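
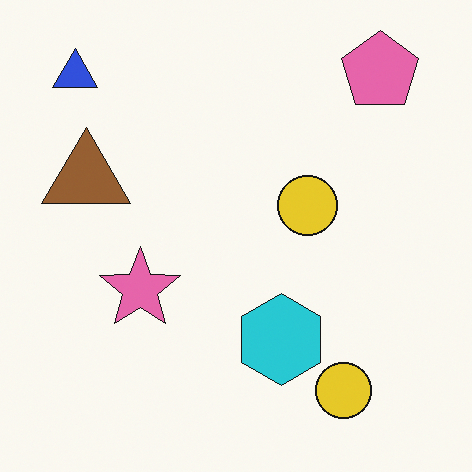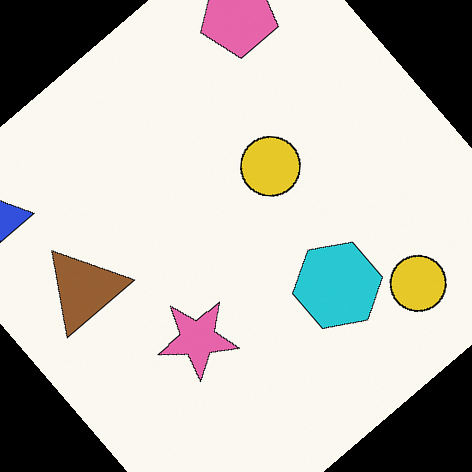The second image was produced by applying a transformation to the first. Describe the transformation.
It was rotated counter-clockwise by a large amount — several tens of degrees.

Every shape is tilted by the same angle and the image corners show triangular fill wedges — a whole-image rotation by a non-right angle.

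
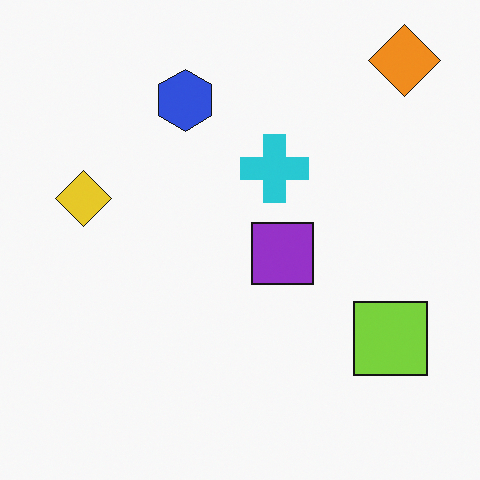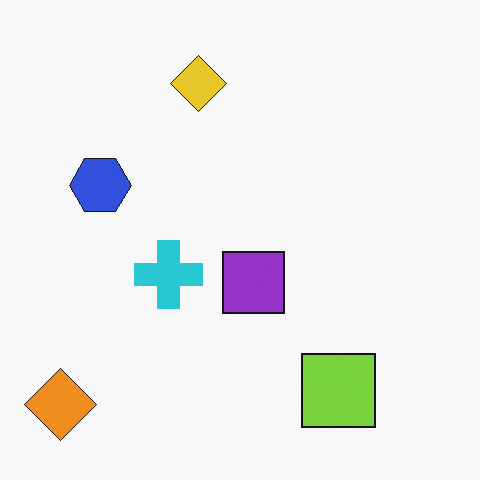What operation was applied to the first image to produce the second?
The transformation is: transposed (reflected across the top-left ↔ bottom-right diagonal).

Shapes have swapped their row and column positions — what was in the top-right is now in the bottom-left — a diagonal reflection.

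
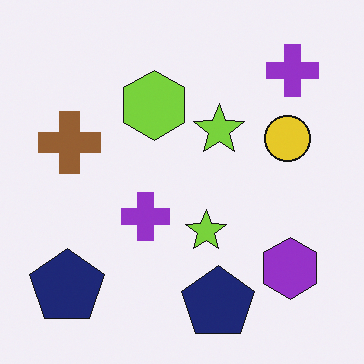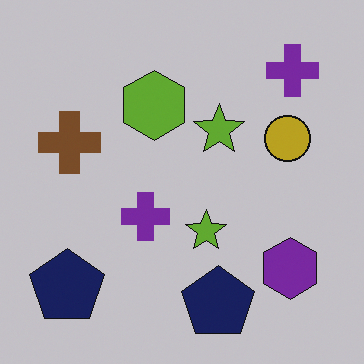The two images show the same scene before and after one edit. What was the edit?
Slightly darkened.

Every pixel — background and shapes alike — is uniformly darkened.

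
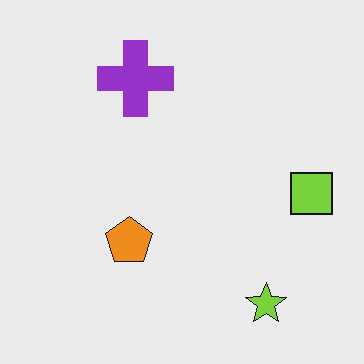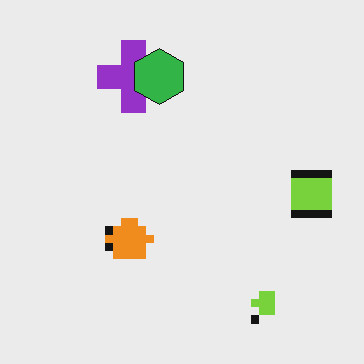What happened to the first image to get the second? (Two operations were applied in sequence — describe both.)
Moderately pixelated, then overlaid with an additional green hexagon.

Shapes are reduced to large square blocks; fine edges and outlines are lost — a downscale-then-upscale (mosaic) effect. A green hexagon appears in the second image that is absent from the first.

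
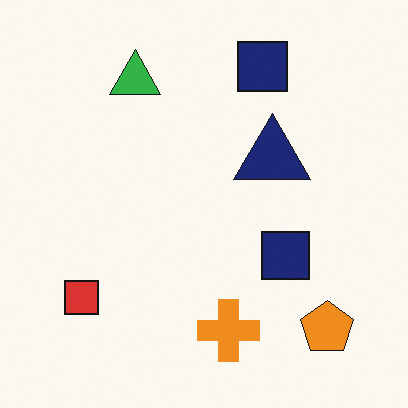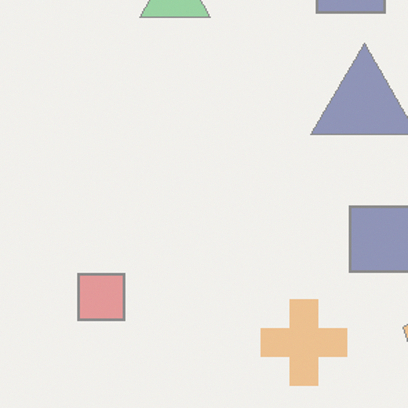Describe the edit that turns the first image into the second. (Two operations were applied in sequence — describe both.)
It was washed out (contrast reduced), then cropped to a modestly smaller region and rescaled.

Tones are pushed toward mid-grey across the whole image — a global contrast change. The visible shapes are larger and the field of view is narrower; shapes near the original edges may be partly or wholly outside the frame — a crop-and-rescale.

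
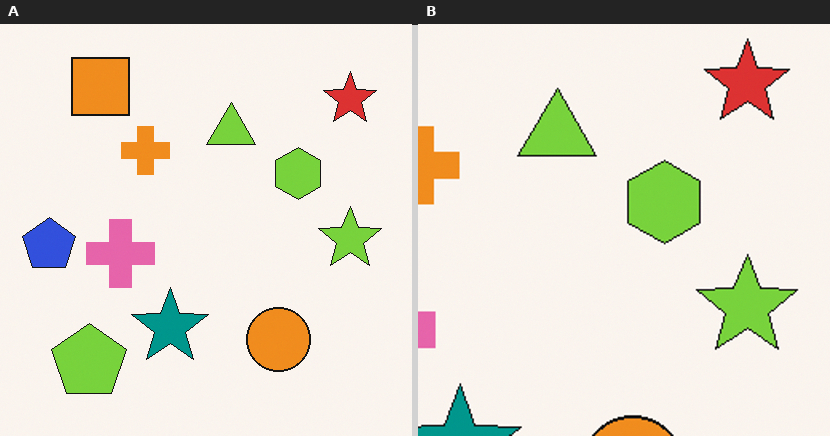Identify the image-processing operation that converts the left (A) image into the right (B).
It was cropped slightly and scaled back up.

The visible shapes are larger and the field of view is narrower; shapes near the original edges may be partly or wholly outside the frame — a crop-and-rescale.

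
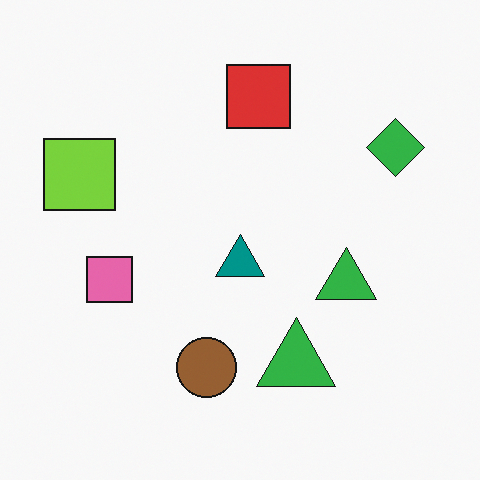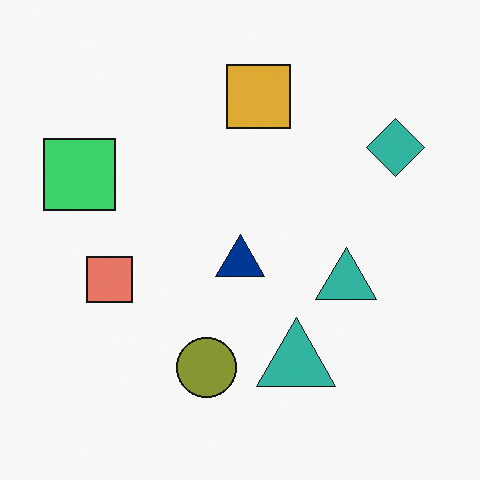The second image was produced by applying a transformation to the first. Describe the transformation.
The second image is the first hue-shifted by a small amount.

Every shape's color has rotated by the same amount around the hue wheel — a uniform hue shift.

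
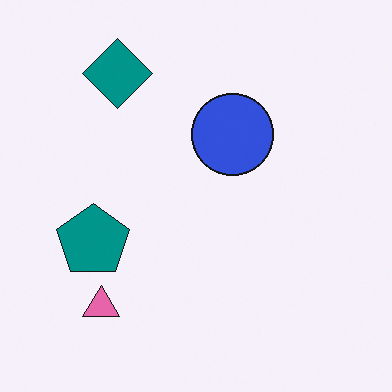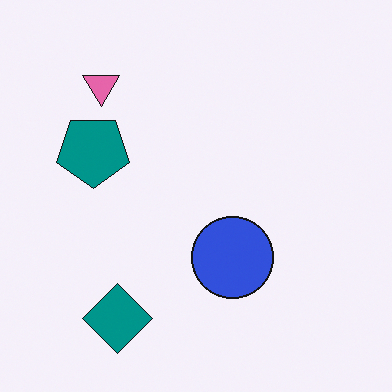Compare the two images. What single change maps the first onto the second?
It was flipped vertically (top ↔ bottom).

The teal diamond is in the top-left of the first image and the bottom-left of the second — shapes on opposite sides of the horizontal midline have swapped in a mirror flip.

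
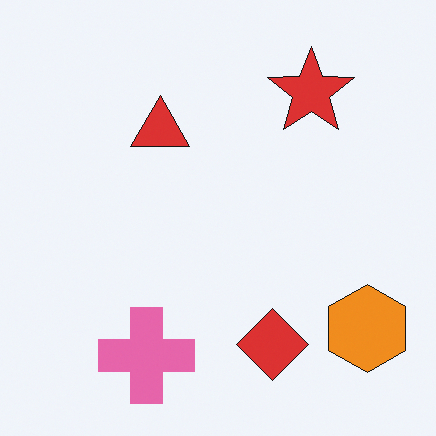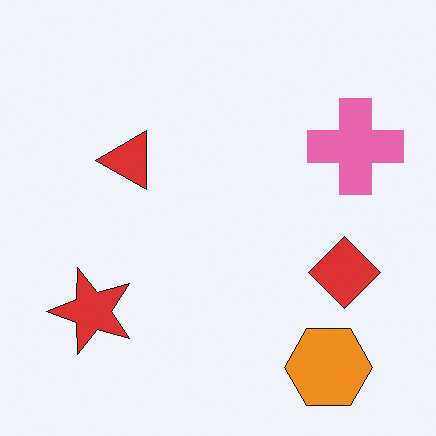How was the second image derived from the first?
This is the original image transposed (reflected across the top-left ↔ bottom-right diagonal).

Shapes have swapped their row and column positions — what was in the top-right is now in the bottom-left — a diagonal reflection.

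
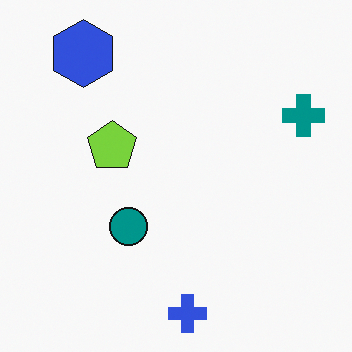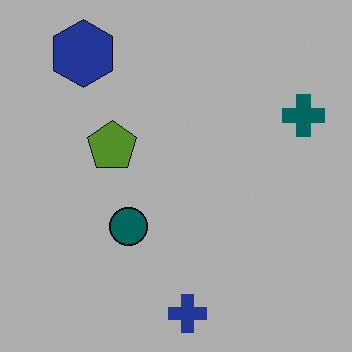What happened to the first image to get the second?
It was substantially darkened.

Every pixel — background and shapes alike — is uniformly darkened.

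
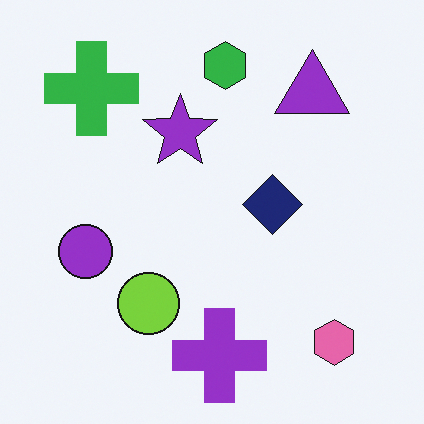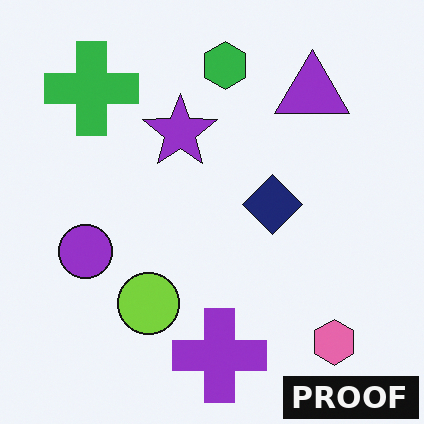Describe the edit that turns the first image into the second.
The second image is the first watermarked with the text "PROOF" in the lower-right corner.

A dark label reading "PROOF" appears in the lower-right corner.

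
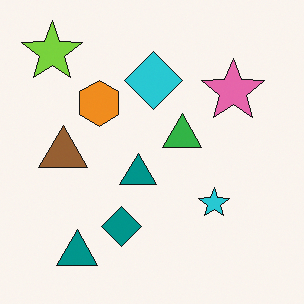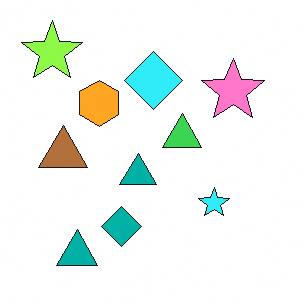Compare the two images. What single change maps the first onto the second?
The image was slightly brightened.

Every pixel — background and shapes alike — is uniformly brightened.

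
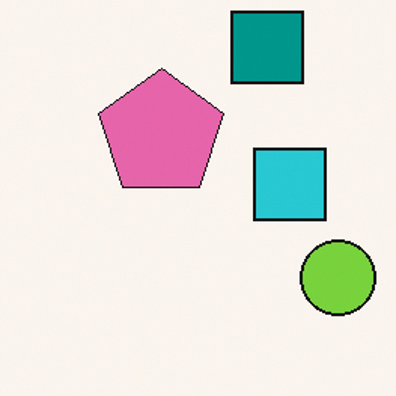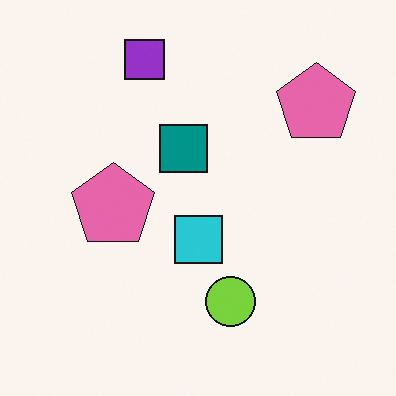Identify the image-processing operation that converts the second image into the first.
The first image is the second cropped slightly and scaled back up.

The visible shapes are larger and the field of view is narrower; shapes near the original edges may be partly or wholly outside the frame — a crop-and-rescale.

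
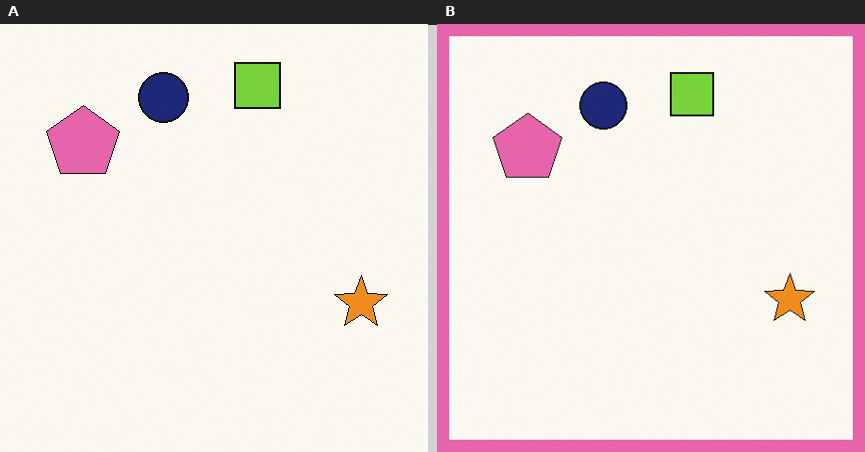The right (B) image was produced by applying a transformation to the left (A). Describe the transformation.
The right (B) image is the left (A) framed with a pink border.

A solid pink frame runs around the edge of the right (B) image, with the content slightly shrunk inside it.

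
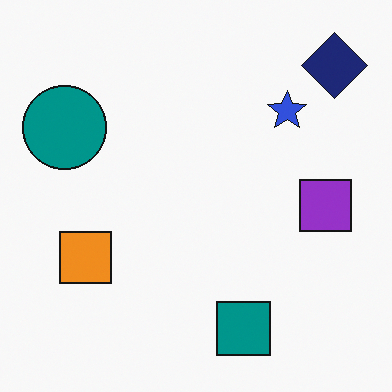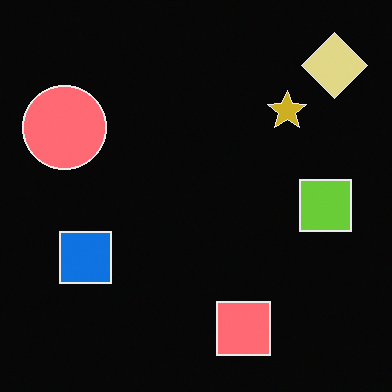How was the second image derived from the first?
The second image is the first color-inverted (negative).

The light background has become dark and every shape's color is its complement — a photographic negative.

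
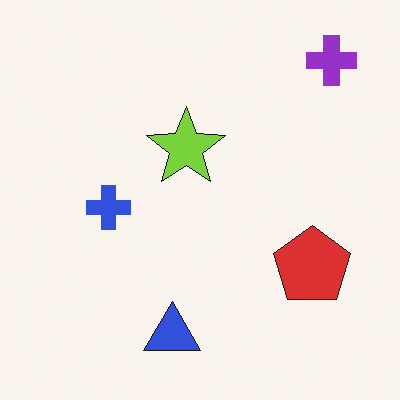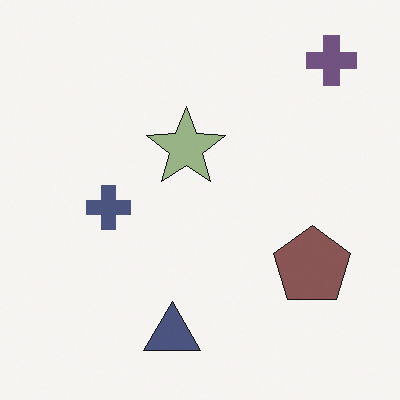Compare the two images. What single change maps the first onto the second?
The transformation is: made much more muted (saturation change).

All colors are more muted and greyish — a global saturation change.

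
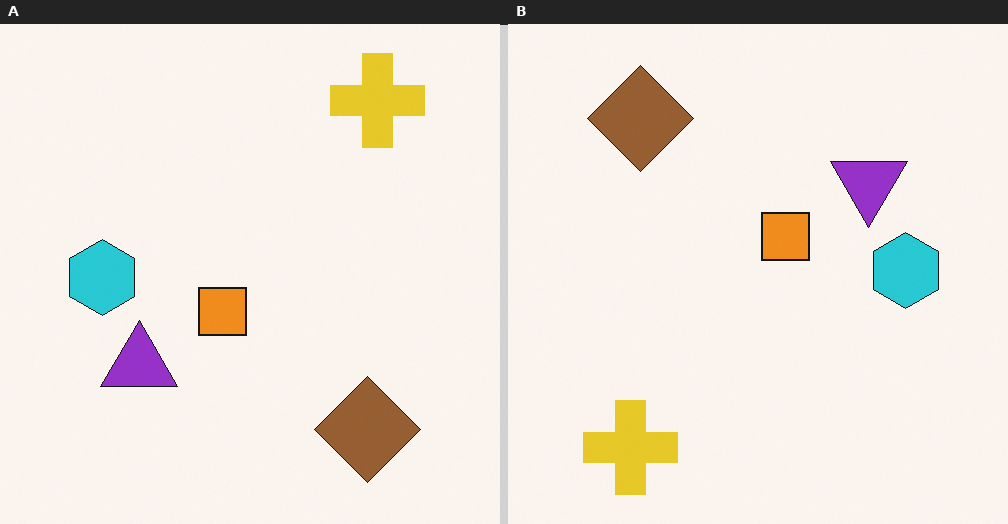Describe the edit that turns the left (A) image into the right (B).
The image was rotated 180°.

The yellow cross sits in the top-right of the left (A) image and the bottom-left of the right (B) — consistent with a whole-image 180° rotation.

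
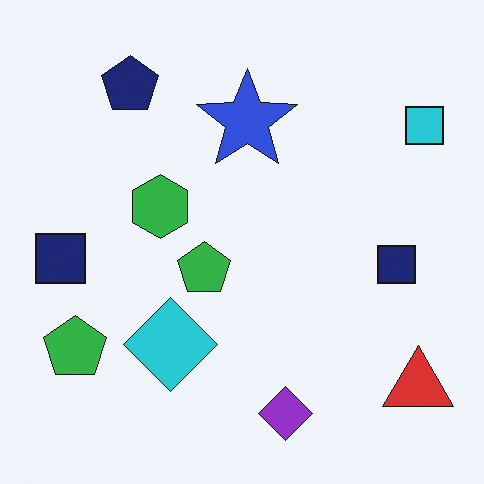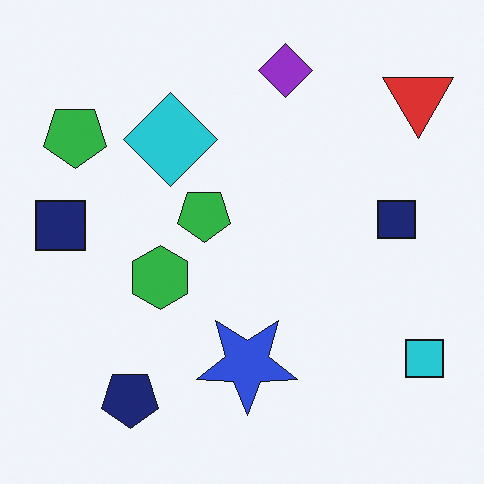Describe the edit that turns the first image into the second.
This is the original image flipped vertically (top ↔ bottom).

The purple diamond is in the bottom of the first image and the top of the second — shapes on opposite sides of the horizontal midline have swapped in a mirror flip.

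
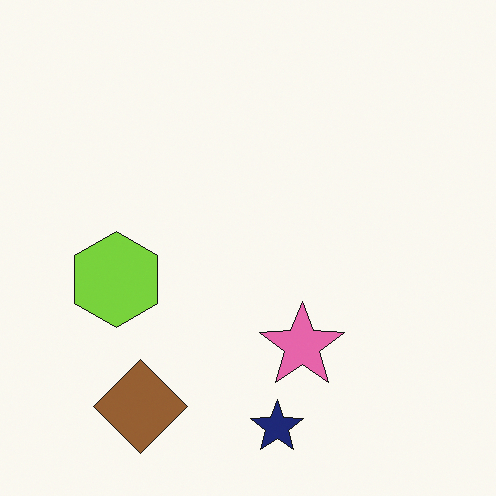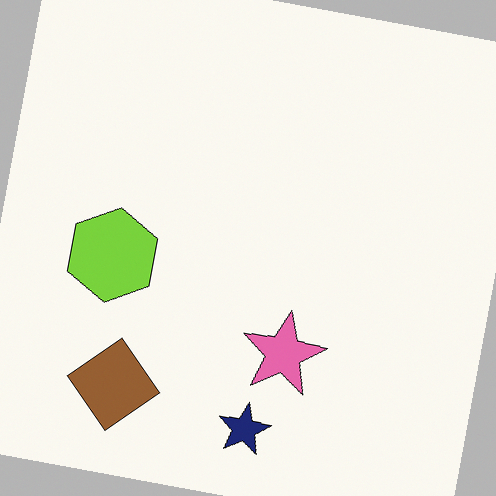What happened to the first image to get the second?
It was rotated clockwise by a few degrees.

Every shape is tilted by the same angle and the image corners show triangular fill wedges — a whole-image rotation by a non-right angle.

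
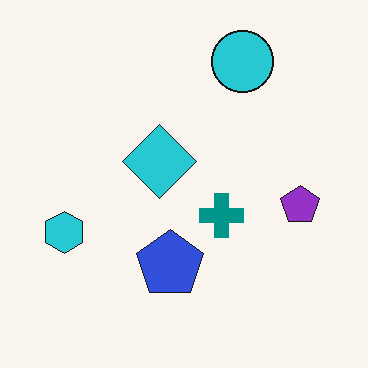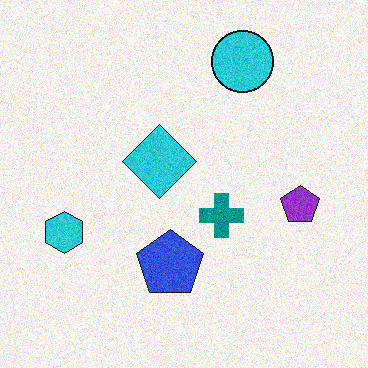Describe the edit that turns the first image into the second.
This is the original image degraded with visible gaussian noise.

Random speckle covers the whole image, including the flat background.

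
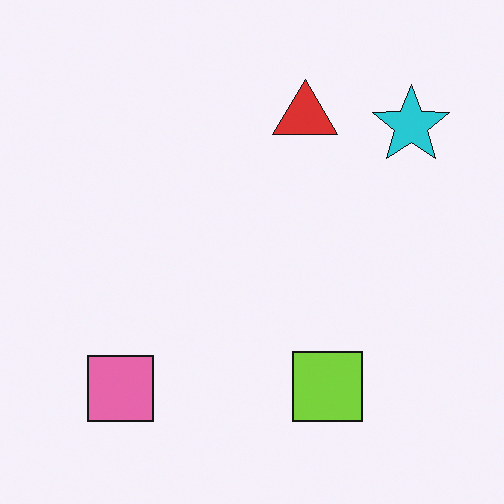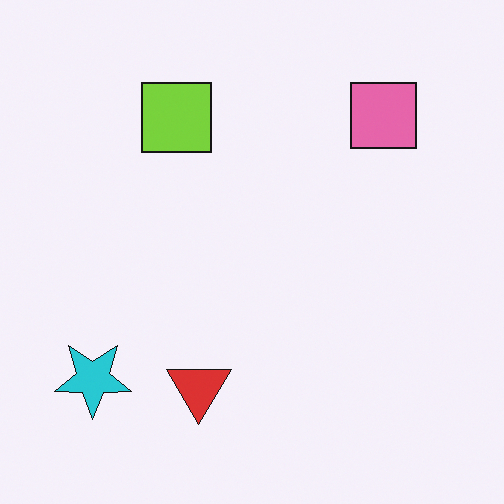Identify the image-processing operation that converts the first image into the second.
The image was rotated 180°.

The cyan star sits in the top-right of the first image and the bottom-left of the second — consistent with a whole-image 180° rotation.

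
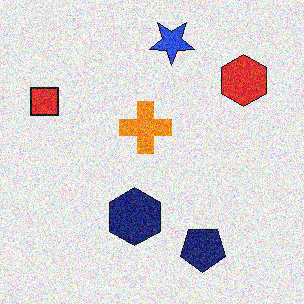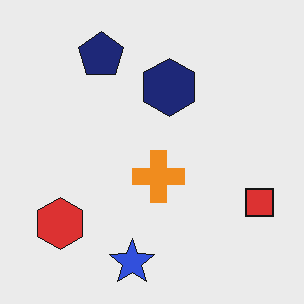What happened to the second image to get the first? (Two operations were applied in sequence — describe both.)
It was rotated 180°, then degraded with strong gaussian noise.

The red square sits in the right of the second image and the top-left of the first — consistent with a whole-image 180° rotation. Random speckle covers the whole image, including the flat background.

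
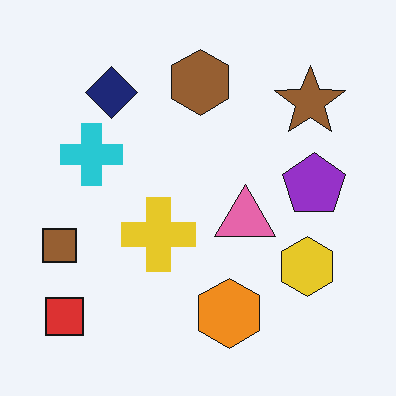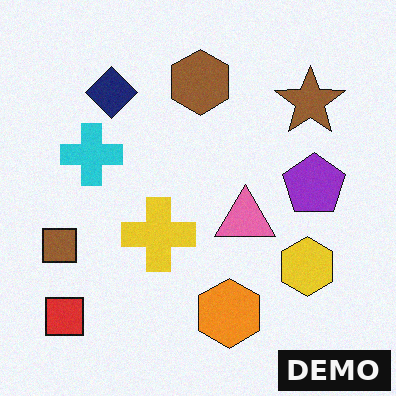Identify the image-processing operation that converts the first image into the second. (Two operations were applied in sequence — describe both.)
The transformation is: degraded with a light layer of grain, then watermarked with the text "DEMO" in the lower-right corner.

Random speckle covers the whole image, including the flat background. A dark label reading "DEMO" appears in the lower-right corner.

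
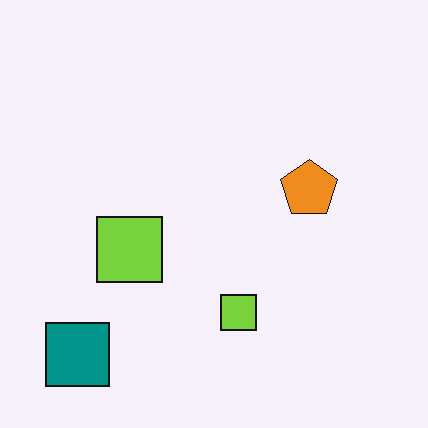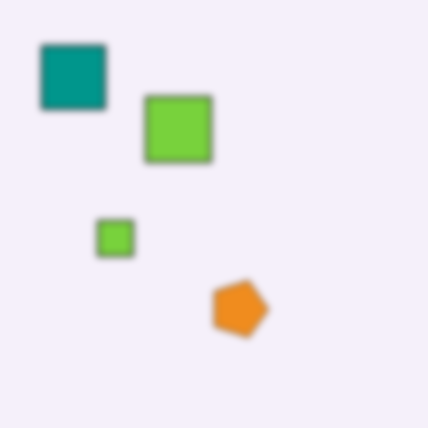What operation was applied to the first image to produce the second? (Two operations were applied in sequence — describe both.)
The image was rotated 90° clockwise, then moderately blurred.

The teal square sits in the bottom-left of the first image and the top-left of the second — consistent with a whole-image 90° clockwise rotation. Shape edges and outlines are uniformly softened across the whole image.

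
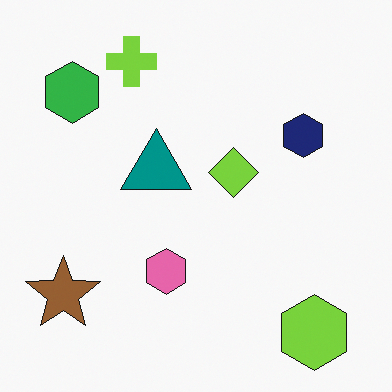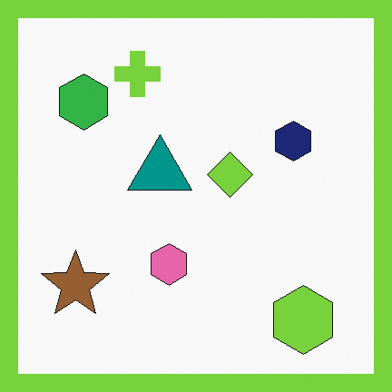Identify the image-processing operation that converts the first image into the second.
The image was framed with a lime border.

A solid lime frame runs around the edge of the second image, with the content slightly shrunk inside it.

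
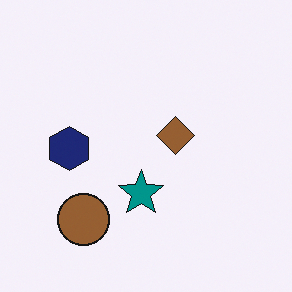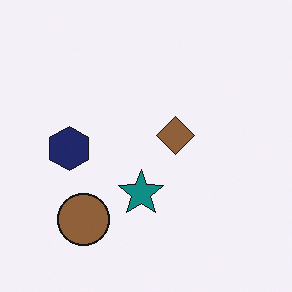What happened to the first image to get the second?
It was slightly desaturated.

All colors are more muted and greyish — a global saturation change.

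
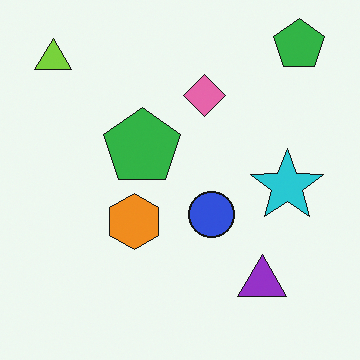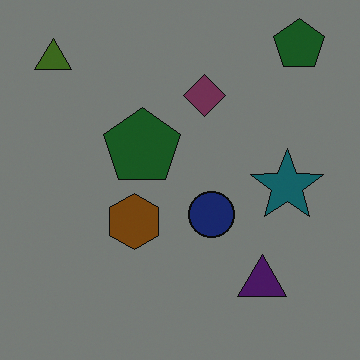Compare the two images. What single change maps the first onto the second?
This is the original image darkened a lot.

Every pixel — background and shapes alike — is uniformly darkened.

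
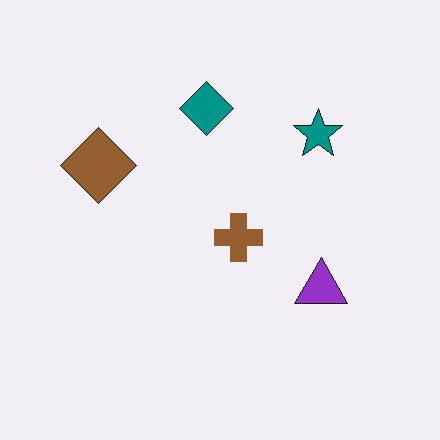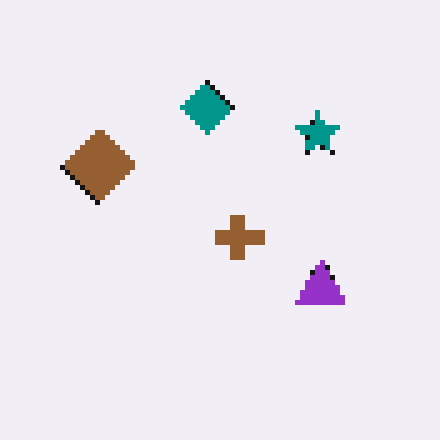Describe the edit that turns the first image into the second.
Lightly pixelated (a mild mosaic effect).

Shapes are reduced to large square blocks; fine edges and outlines are lost — a downscale-then-upscale (mosaic) effect.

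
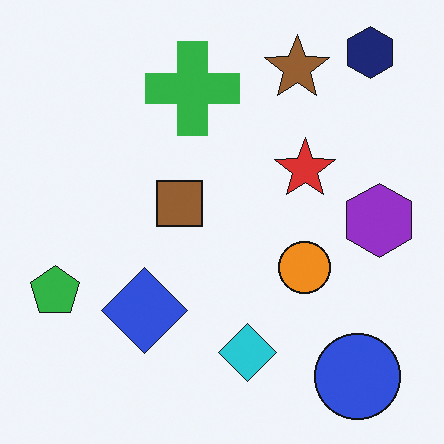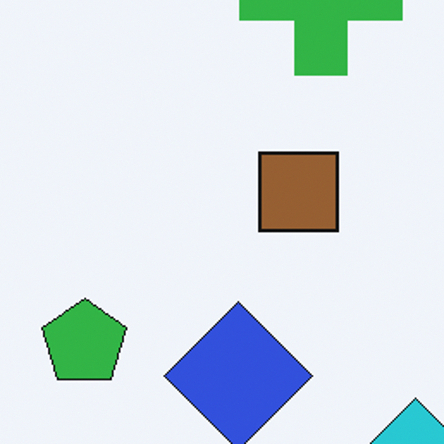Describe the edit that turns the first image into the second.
This is the original image cropped tightly and scaled back up.

The visible shapes are larger and the field of view is narrower; shapes near the original edges may be partly or wholly outside the frame — a crop-and-rescale.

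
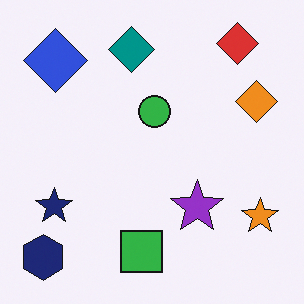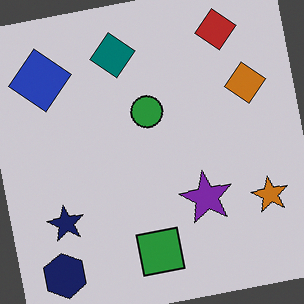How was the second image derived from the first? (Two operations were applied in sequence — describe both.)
The second image is the first slightly darkened, then rotated counter-clockwise by a small amount.

Every pixel — background and shapes alike — is uniformly darkened. Every shape is tilted by the same angle and the image corners show triangular fill wedges — a whole-image rotation by a non-right angle.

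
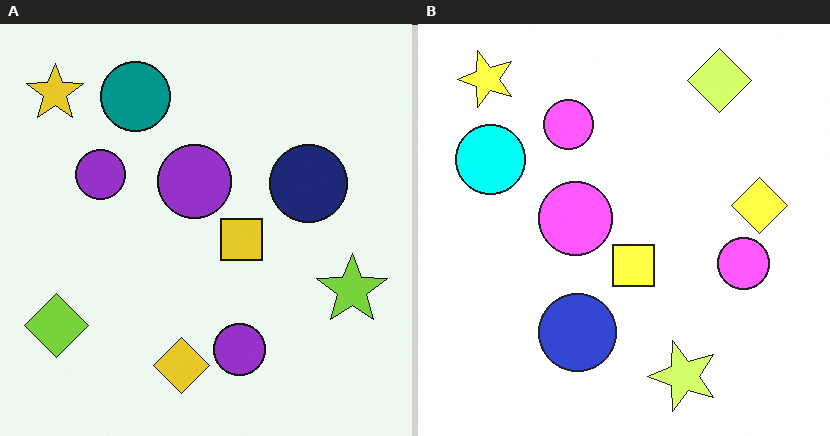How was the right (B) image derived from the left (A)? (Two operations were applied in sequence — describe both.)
This is the original image brightened a lot, then transposed (reflected across the top-left ↔ bottom-right diagonal).

Every pixel — background and shapes alike — is uniformly brightened. Shapes have swapped their row and column positions — what was in the top-right is now in the bottom-left — a diagonal reflection.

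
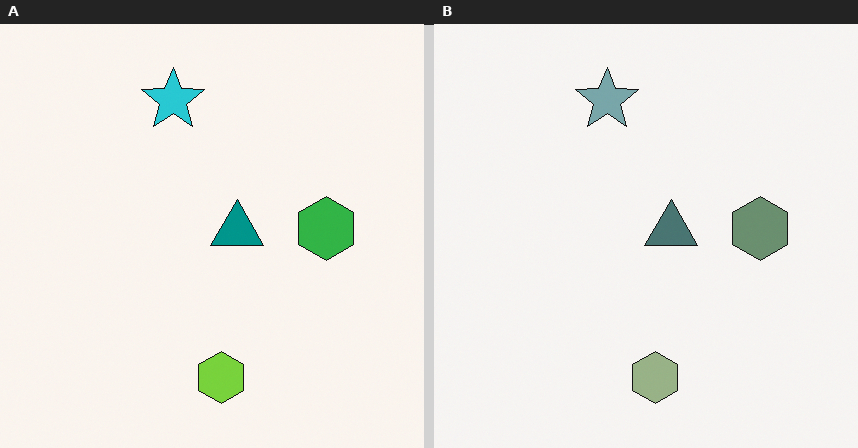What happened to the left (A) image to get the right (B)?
This is the original image made much more muted (saturation change).

All colors are more muted and greyish — a global saturation change.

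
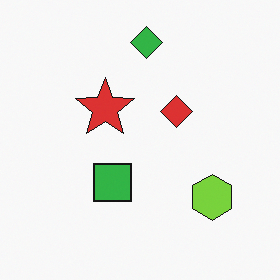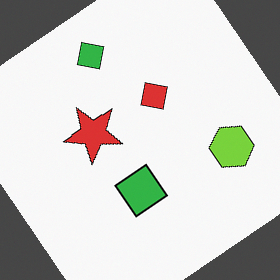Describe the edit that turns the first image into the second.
The second image is the first rotated counter-clockwise by a large amount — several tens of degrees.

Every shape is tilted by the same angle and the image corners show triangular fill wedges — a whole-image rotation by a non-right angle.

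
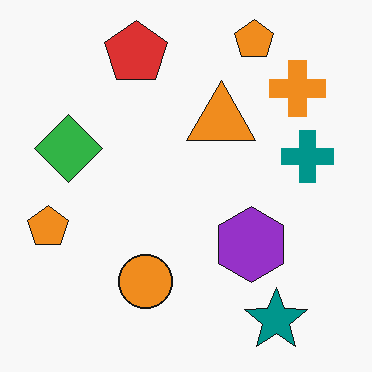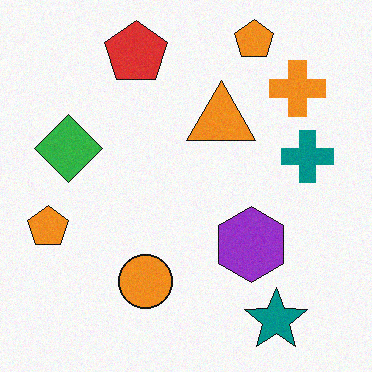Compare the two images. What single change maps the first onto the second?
The image was degraded with subtle gaussian noise.

Random speckle covers the whole image, including the flat background.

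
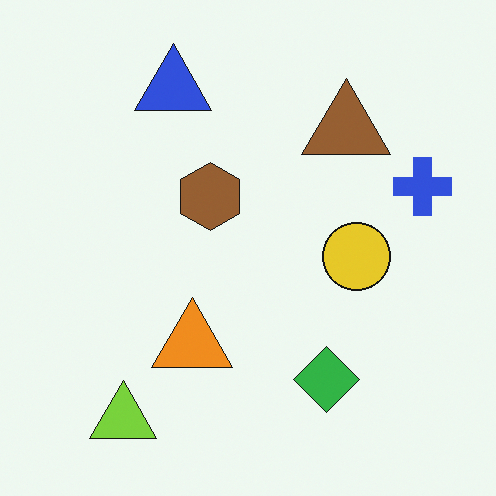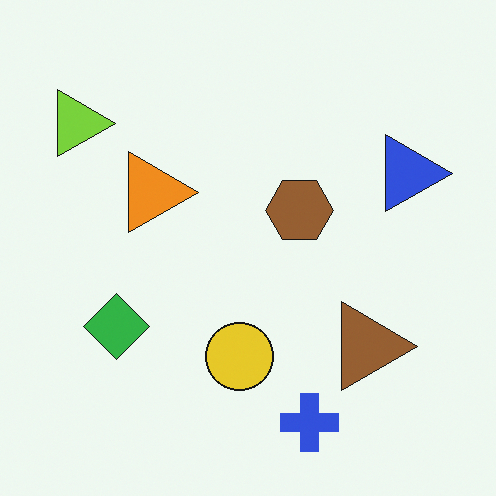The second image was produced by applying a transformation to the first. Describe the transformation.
The second image is the first rotated 90° clockwise.

The lime triangle sits in the bottom-left of the first image and the top-left of the second — consistent with a whole-image 90° clockwise rotation.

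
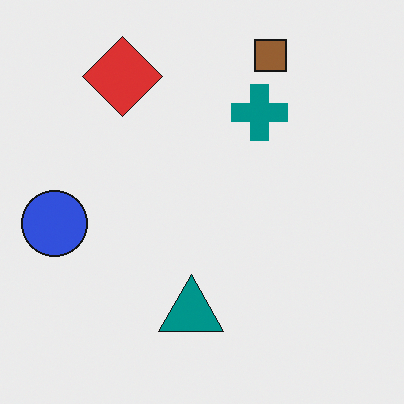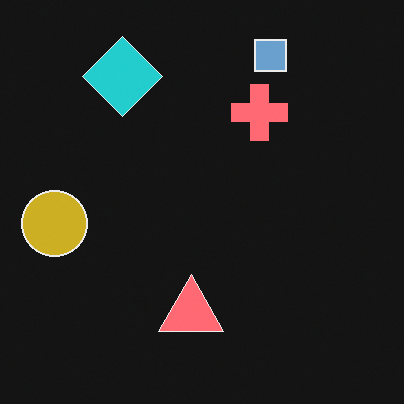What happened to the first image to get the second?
This is the original image color-inverted (negative).

The light background has become dark and every shape's color is its complement — a photographic negative.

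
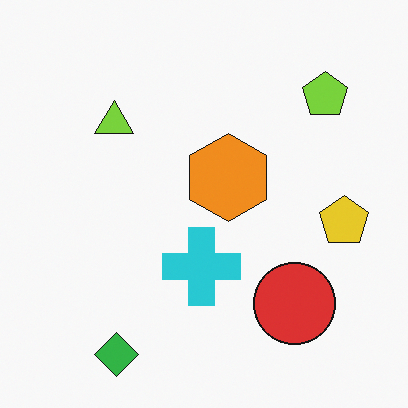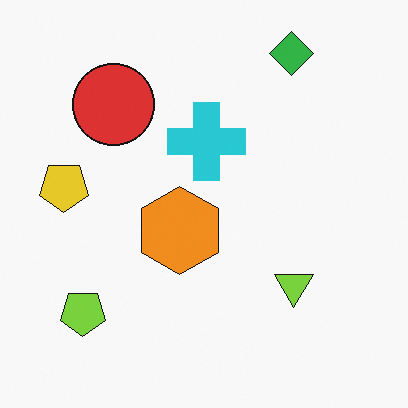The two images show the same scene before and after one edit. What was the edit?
The image was rotated 180°.

The green diamond sits in the bottom-left of the first image and the top-right of the second — consistent with a whole-image 180° rotation.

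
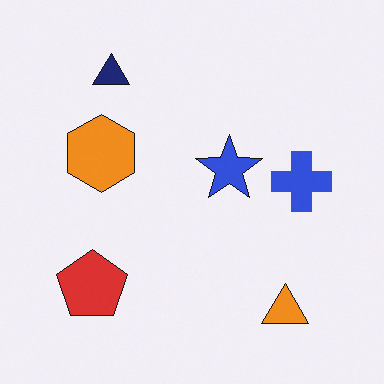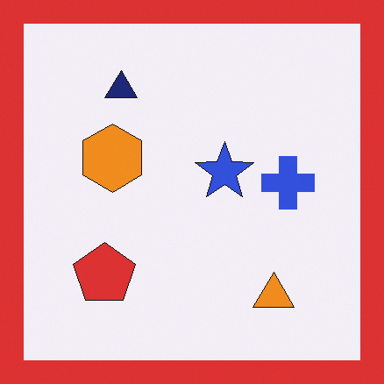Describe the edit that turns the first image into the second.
Framed with a red border.

A solid red frame runs around the edge of the second image, with the content slightly shrunk inside it.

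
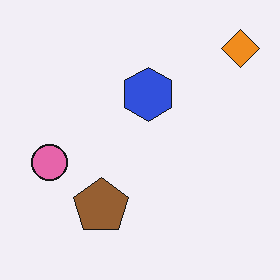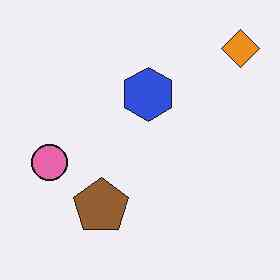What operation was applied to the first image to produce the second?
The second image is the first given moderate JPEG compression.

Blocky 8×8 compression artifacts appear around shape edges and the flat background shows ringing — characteristic JPEG degradation.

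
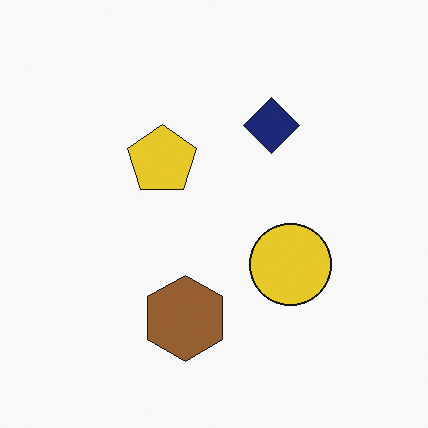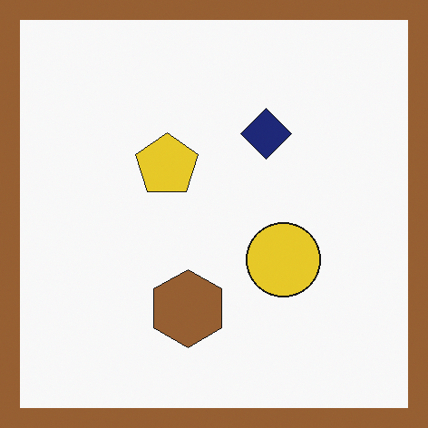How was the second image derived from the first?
Framed with a brown border.

A solid brown frame runs around the edge of the second image, with the content slightly shrunk inside it.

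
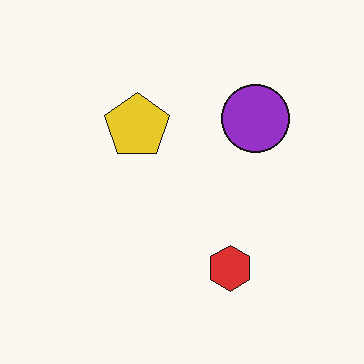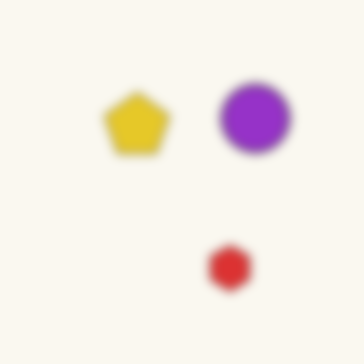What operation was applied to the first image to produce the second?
This is the original image strongly gaussian-blurred.

Shape edges and outlines are uniformly softened across the whole image.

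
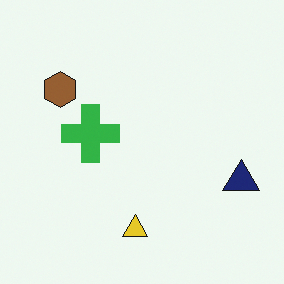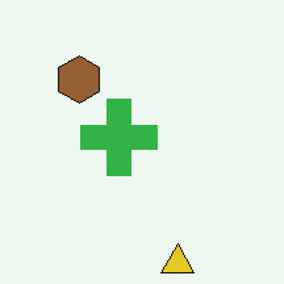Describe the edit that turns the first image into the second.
This is the original image cropped to a modestly smaller region and rescaled.

The visible shapes are larger and the field of view is narrower; shapes near the original edges may be partly or wholly outside the frame — a crop-and-rescale.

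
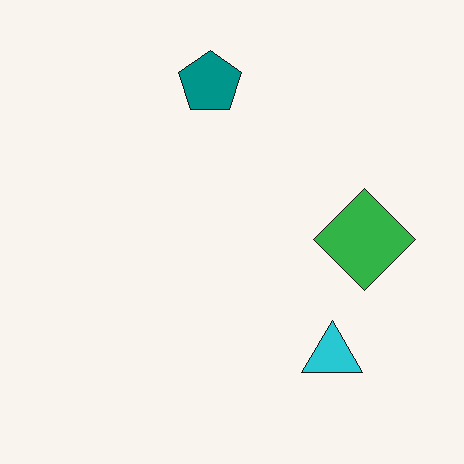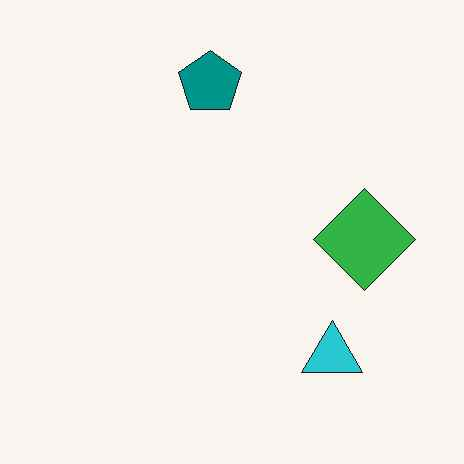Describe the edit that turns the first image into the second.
The image was JPEG-compressed with visible artifacts.

Blocky 8×8 compression artifacts appear around shape edges and the flat background shows ringing — characteristic JPEG degradation.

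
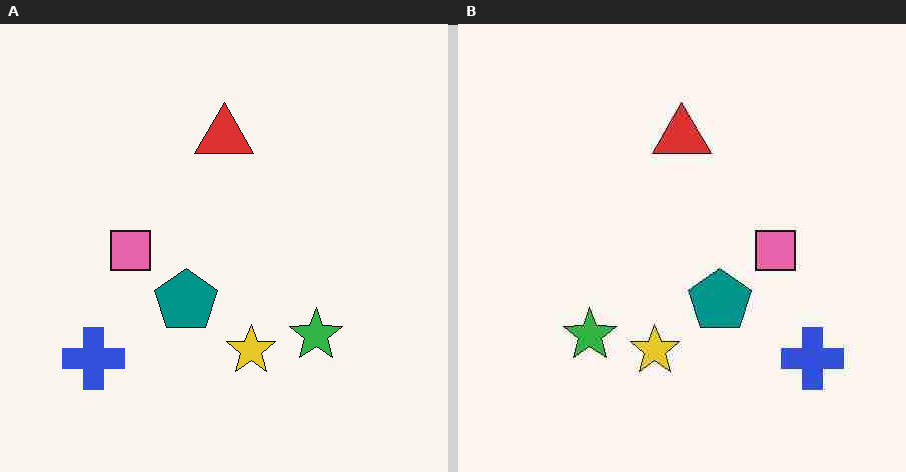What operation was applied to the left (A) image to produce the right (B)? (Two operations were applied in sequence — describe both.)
The right (B) image is the left (A) degraded with heavy JPEG compression, then flipped horizontally (left ↔ right).

Blocky 8×8 compression artifacts appear around shape edges and the flat background shows ringing — characteristic JPEG degradation. The blue cross is in the bottom-left of the left (A) image and the bottom-right of the right (B) — shapes on opposite sides of the vertical midline have swapped in a mirror flip.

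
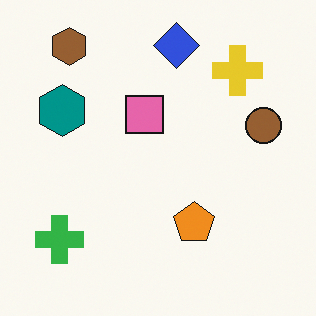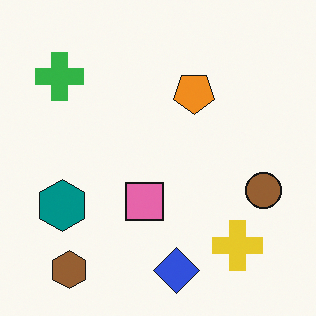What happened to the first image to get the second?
It was flipped vertically (top ↔ bottom).

The blue diamond is in the top of the first image and the bottom of the second — shapes on opposite sides of the horizontal midline have swapped in a mirror flip.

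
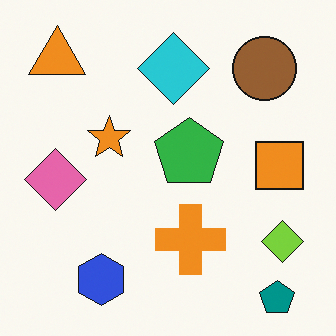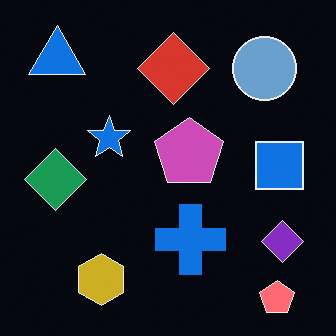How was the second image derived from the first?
The second image is the first color-inverted (negative).

The light background has become dark and every shape's color is its complement — a photographic negative.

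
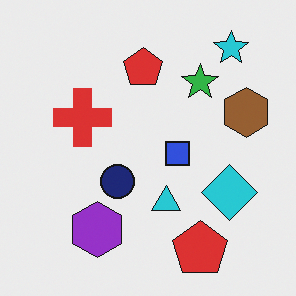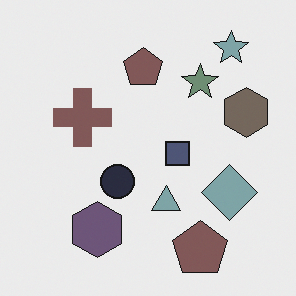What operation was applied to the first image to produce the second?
The transformation is: made much more muted (saturation change).

All colors are more muted and greyish — a global saturation change.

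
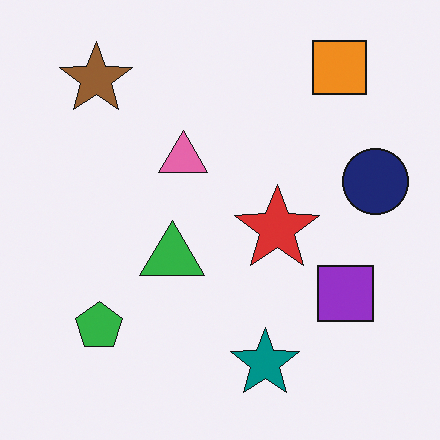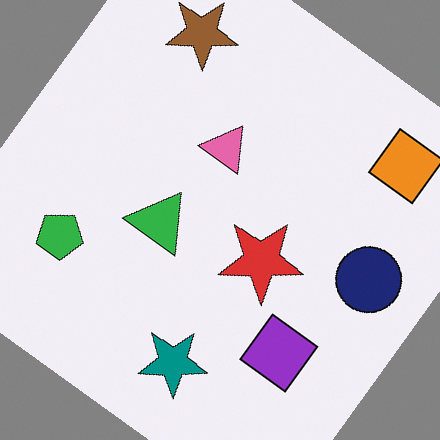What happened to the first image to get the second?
This is the original image rotated clockwise by a large amount — several tens of degrees.

Every shape is tilted by the same angle and the image corners show triangular fill wedges — a whole-image rotation by a non-right angle.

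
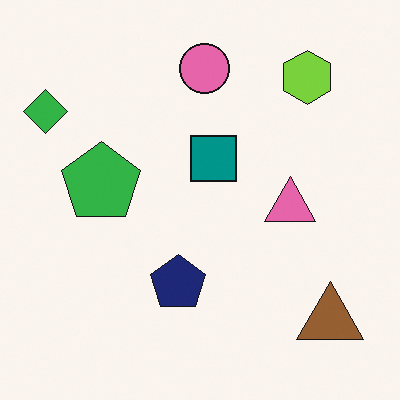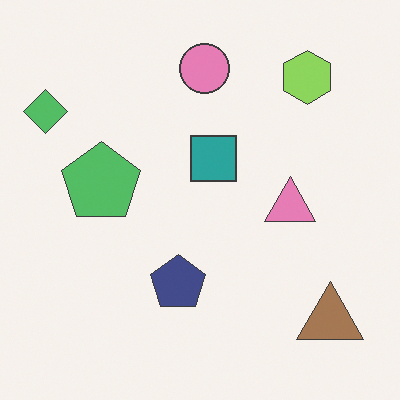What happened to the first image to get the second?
The transformation is: given slightly reduced contrast.

Tones are pushed toward mid-grey across the whole image — a global contrast change.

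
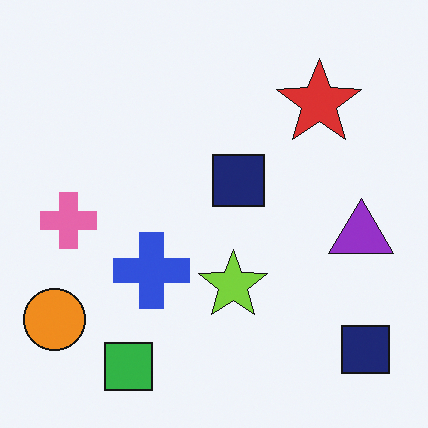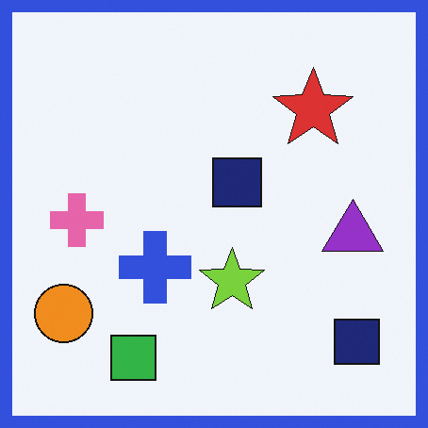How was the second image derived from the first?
Framed with a blue border.

A solid blue frame runs around the edge of the second image, with the content slightly shrunk inside it.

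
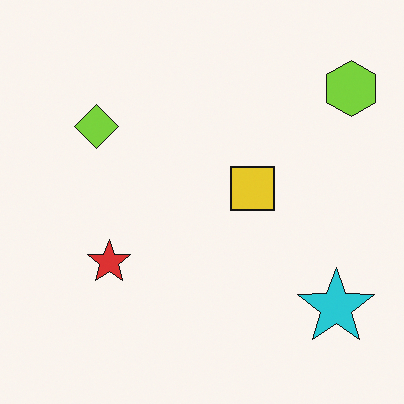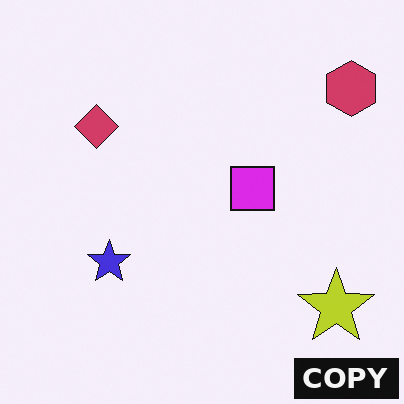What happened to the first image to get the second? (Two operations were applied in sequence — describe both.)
Hue-shifted through roughly half the color wheel, then watermarked with the text "COPY" in the lower-right corner.

Every shape's color has rotated by the same amount around the hue wheel — a uniform hue shift. A dark label reading "COPY" appears in the lower-right corner.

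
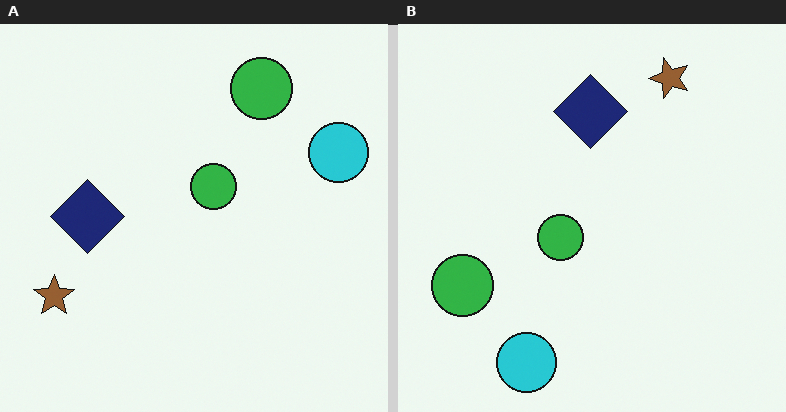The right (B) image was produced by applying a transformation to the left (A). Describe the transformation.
Transposed (reflected across the top-left ↔ bottom-right diagonal).

Shapes have swapped their row and column positions — what was in the top-right is now in the bottom-left — a diagonal reflection.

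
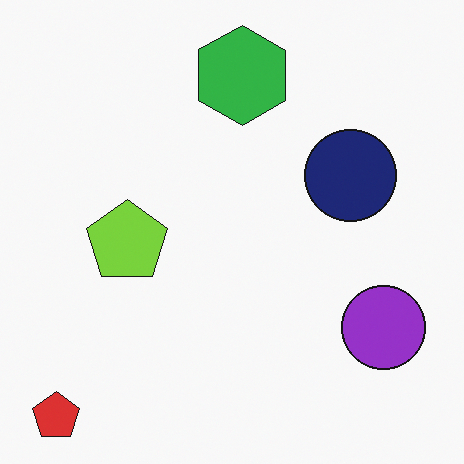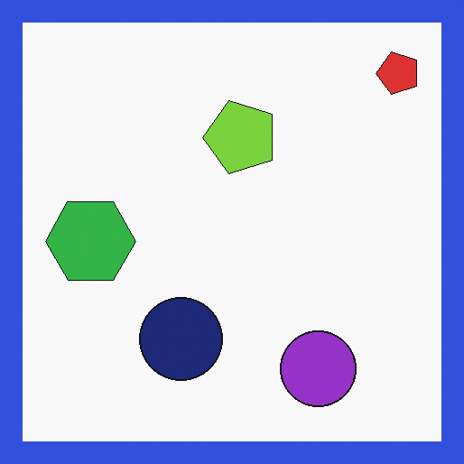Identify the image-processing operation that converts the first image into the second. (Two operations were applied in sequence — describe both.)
Transposed (reflected across the top-left ↔ bottom-right diagonal), then framed with a blue border.

Shapes have swapped their row and column positions — what was in the top-right is now in the bottom-left — a diagonal reflection. A solid blue frame runs around the edge of the second image, with the content slightly shrunk inside it.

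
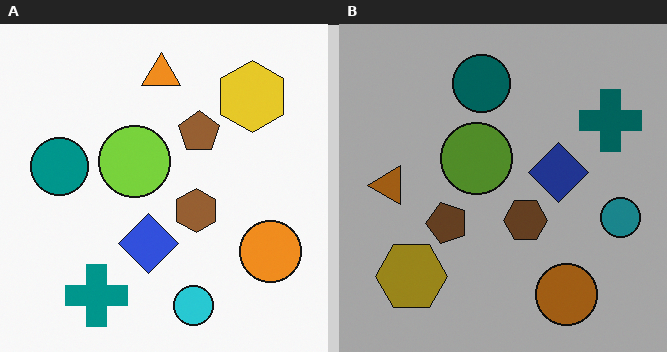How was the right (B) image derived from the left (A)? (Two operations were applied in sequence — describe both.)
It was noticeably darkened, then transposed (reflected across the top-left ↔ bottom-right diagonal).

Every pixel — background and shapes alike — is uniformly darkened. Shapes have swapped their row and column positions — what was in the top-right is now in the bottom-left — a diagonal reflection.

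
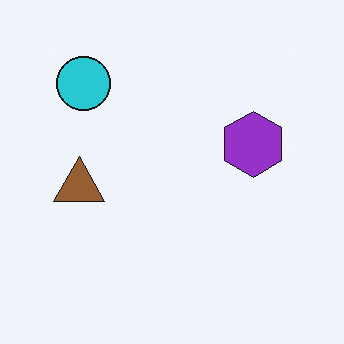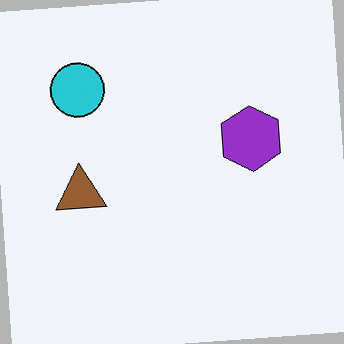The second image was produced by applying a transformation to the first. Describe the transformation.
The transformation is: rotated counter-clockwise by a slight angle.

Every shape is tilted by the same angle and the image corners show triangular fill wedges — a whole-image rotation by a non-right angle.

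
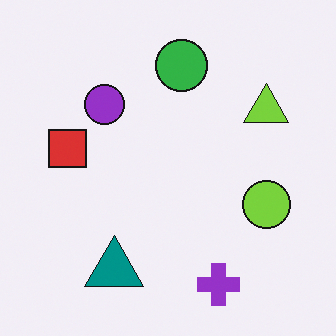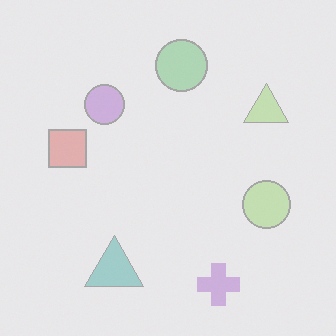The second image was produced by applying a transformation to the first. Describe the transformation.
The second image is the first washed out (contrast reduced).

Tones are pushed toward mid-grey across the whole image — a global contrast change.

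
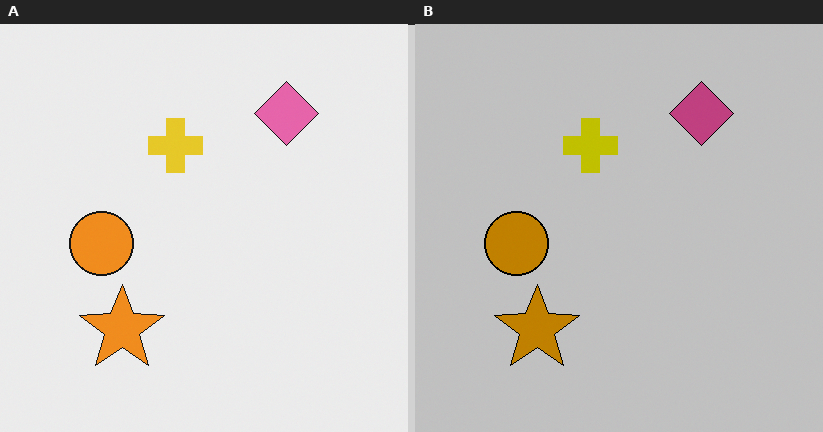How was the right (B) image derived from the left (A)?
Heavily posterized to just a handful of flat colors.

Each flat color has snapped to a coarser quantized level — most visibly, the near-white background has dropped to a flat grey.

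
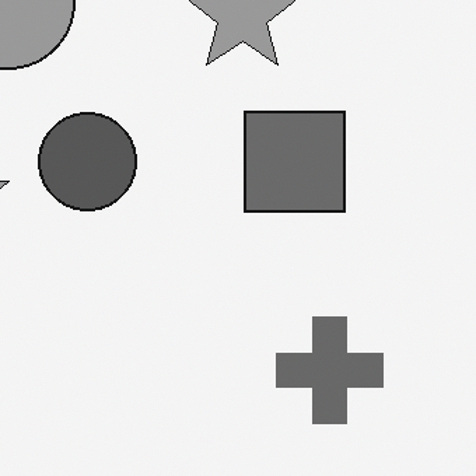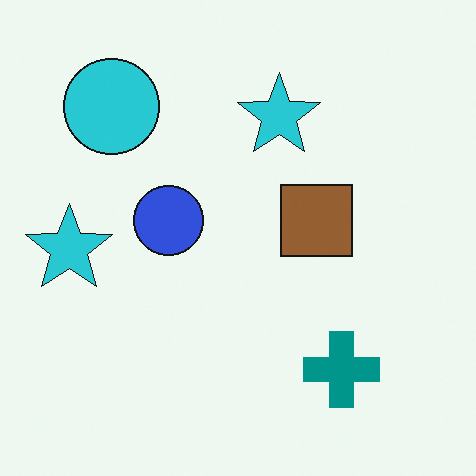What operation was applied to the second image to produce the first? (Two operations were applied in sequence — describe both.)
It was converted to grayscale, then cropped slightly and scaled back up.

All color is removed — every shape is now a shade of grey. The visible shapes are larger and the field of view is narrower; shapes near the original edges may be partly or wholly outside the frame — a crop-and-rescale.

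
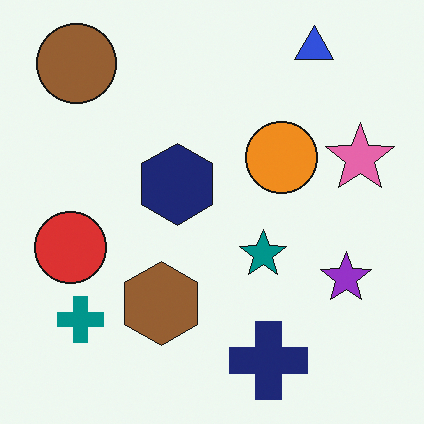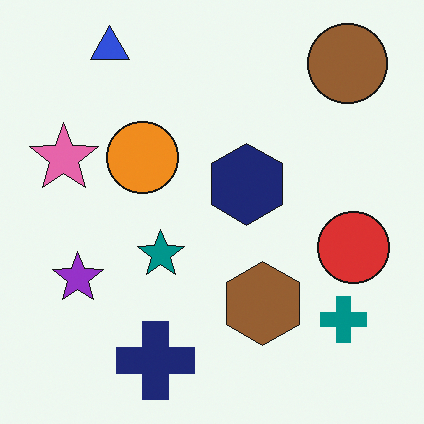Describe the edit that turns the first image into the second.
The transformation is: flipped horizontally (left ↔ right).

The pink star is in the right of the first image and the left of the second — shapes on opposite sides of the vertical midline have swapped in a mirror flip.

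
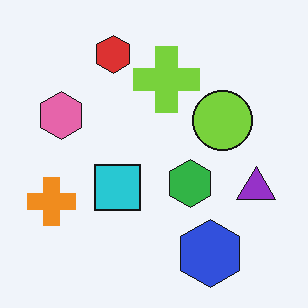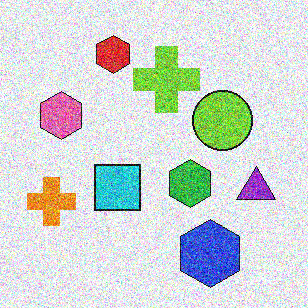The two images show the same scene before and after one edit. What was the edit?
The image was degraded with heavy additive noise.

Random speckle covers the whole image, including the flat background.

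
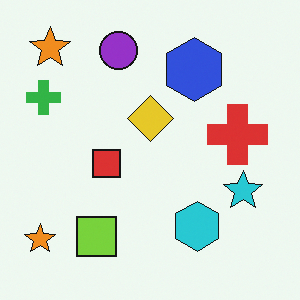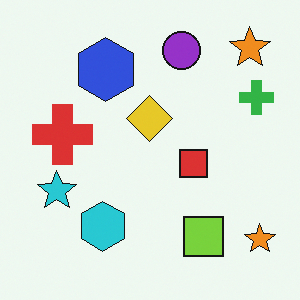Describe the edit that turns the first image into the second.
The image was flipped horizontally (left ↔ right).

The green cross is in the top-left of the first image and the top-right of the second — shapes on opposite sides of the vertical midline have swapped in a mirror flip.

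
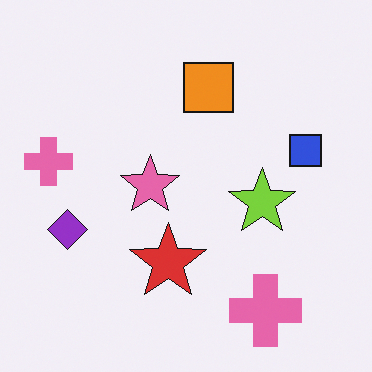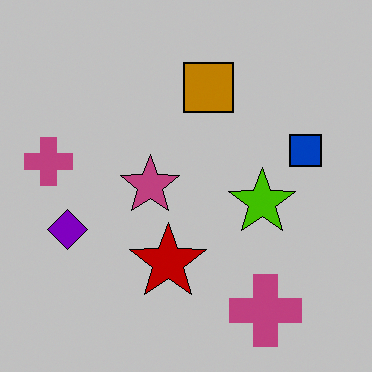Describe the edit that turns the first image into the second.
This is the original image aggressively posterized.

Each flat color has snapped to a coarser quantized level — most visibly, the near-white background has dropped to a flat grey.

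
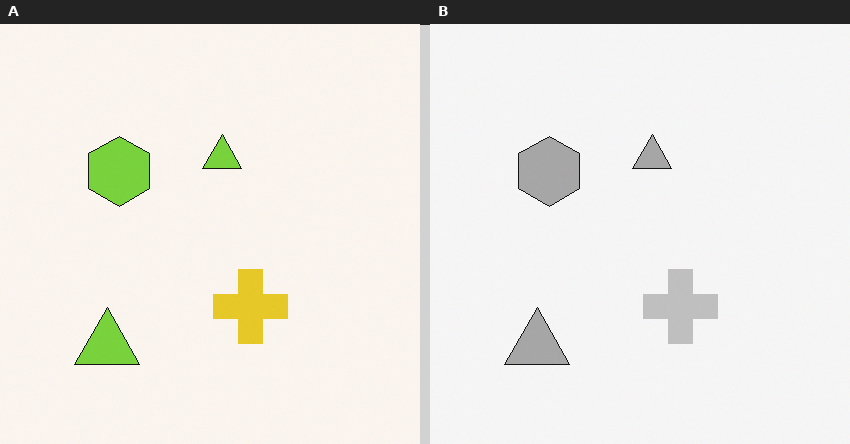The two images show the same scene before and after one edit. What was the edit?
The image was converted to grayscale.

All color is removed — every shape is now a shade of grey.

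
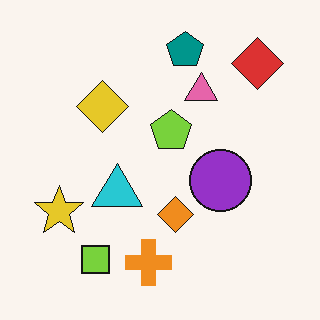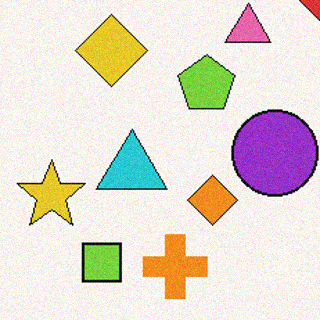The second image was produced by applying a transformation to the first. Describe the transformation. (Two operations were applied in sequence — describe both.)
It was cropped slightly and scaled back up, then degraded with light additive noise.

The visible shapes are larger and the field of view is narrower; shapes near the original edges may be partly or wholly outside the frame — a crop-and-rescale. Random speckle covers the whole image, including the flat background.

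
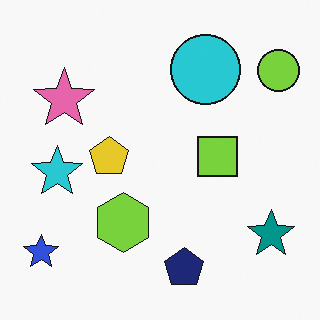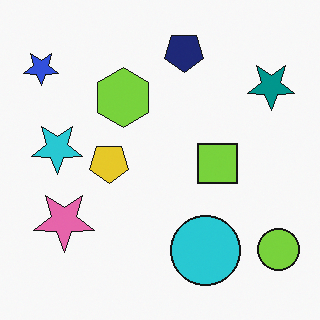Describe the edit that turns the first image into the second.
Flipped vertically (top ↔ bottom).

The navy pentagon is in the bottom of the first image and the top of the second — shapes on opposite sides of the horizontal midline have swapped in a mirror flip.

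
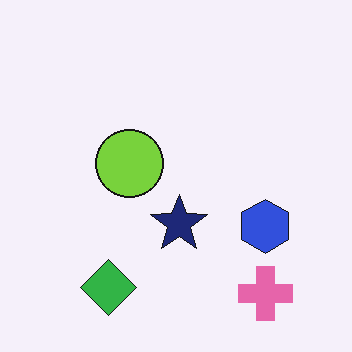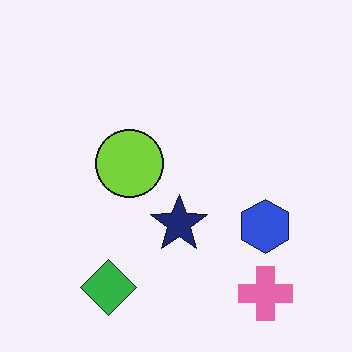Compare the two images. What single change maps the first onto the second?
The second image is the first JPEG-compressed with visible artifacts.

Blocky 8×8 compression artifacts appear around shape edges and the flat background shows ringing — characteristic JPEG degradation.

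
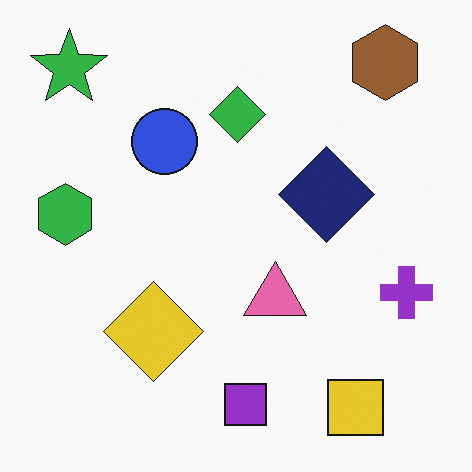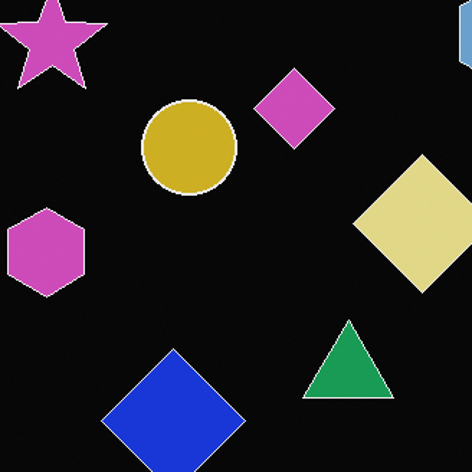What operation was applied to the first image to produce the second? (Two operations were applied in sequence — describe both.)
It was cropped to a modestly smaller region and rescaled, then color-inverted (negative).

The visible shapes are larger and the field of view is narrower; shapes near the original edges may be partly or wholly outside the frame — a crop-and-rescale. The light background has become dark and every shape's color is its complement — a photographic negative.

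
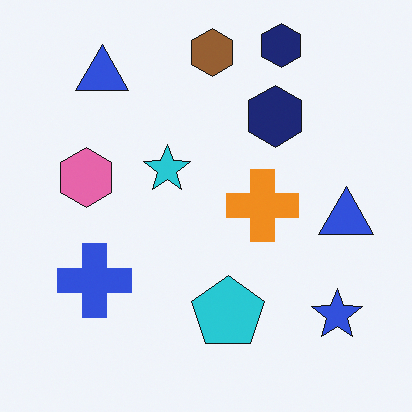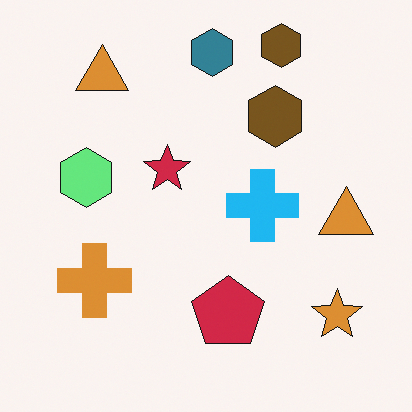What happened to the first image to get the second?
Hue-shifted through roughly half the color wheel.

Every shape's color has rotated by the same amount around the hue wheel — a uniform hue shift.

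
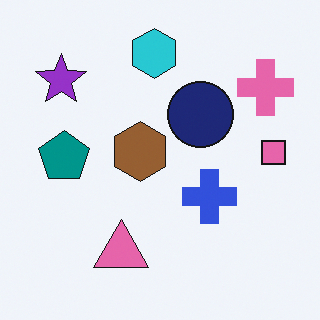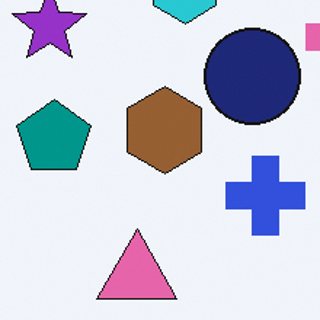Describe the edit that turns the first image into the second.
It was cropped slightly and scaled back up.

The visible shapes are larger and the field of view is narrower; shapes near the original edges may be partly or wholly outside the frame — a crop-and-rescale.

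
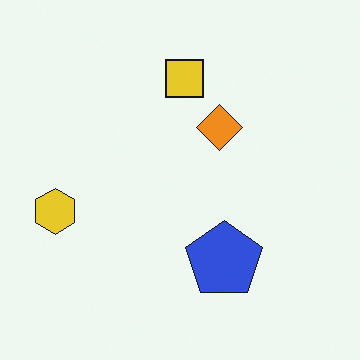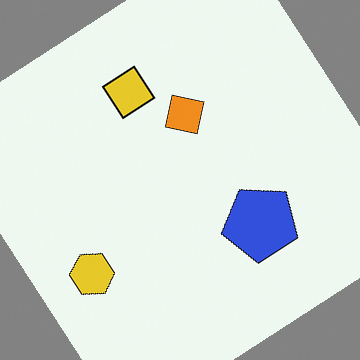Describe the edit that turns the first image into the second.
The second image is the first rotated counter-clockwise by a large amount — several tens of degrees.

Every shape is tilted by the same angle and the image corners show triangular fill wedges — a whole-image rotation by a non-right angle.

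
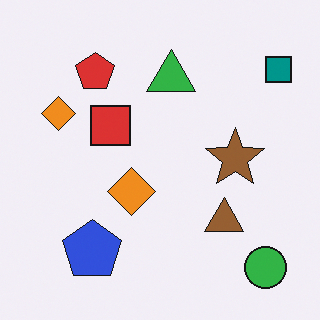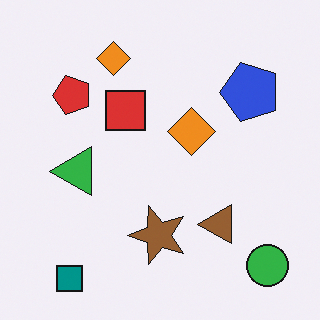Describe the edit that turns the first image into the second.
The second image is the first transposed (reflected across the top-left ↔ bottom-right diagonal).

Shapes have swapped their row and column positions — what was in the top-right is now in the bottom-left — a diagonal reflection.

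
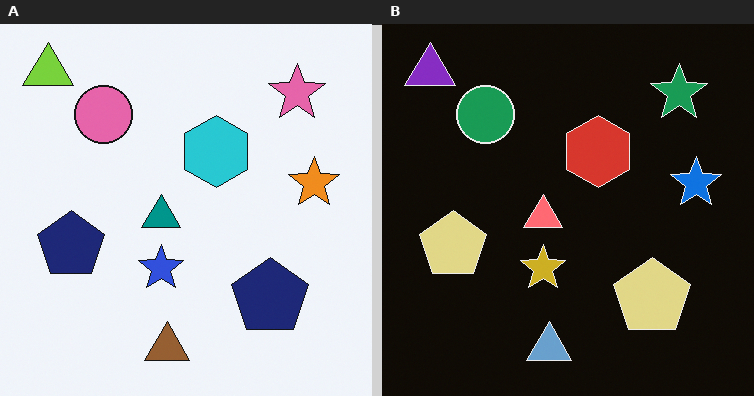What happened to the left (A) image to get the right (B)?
The right (B) image is the left (A) color-inverted (negative).

The light background has become dark and every shape's color is its complement — a photographic negative.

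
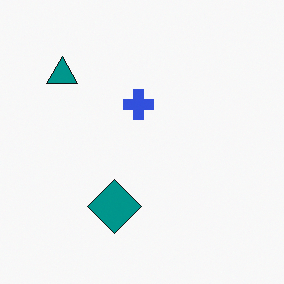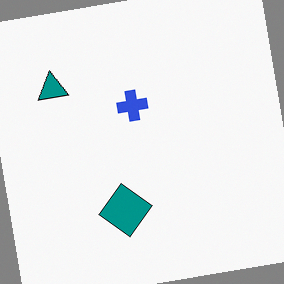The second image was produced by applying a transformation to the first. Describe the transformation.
The transformation is: rotated counter-clockwise by a small amount.

Every shape is tilted by the same angle and the image corners show triangular fill wedges — a whole-image rotation by a non-right angle.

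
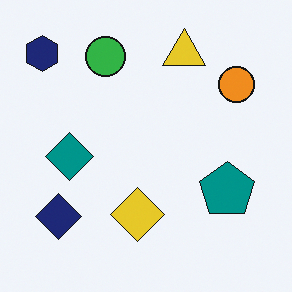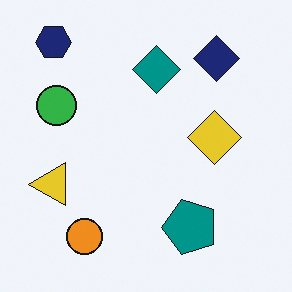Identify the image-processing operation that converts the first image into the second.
The second image is the first transposed (reflected across the top-left ↔ bottom-right diagonal).

Shapes have swapped their row and column positions — what was in the top-right is now in the bottom-left — a diagonal reflection.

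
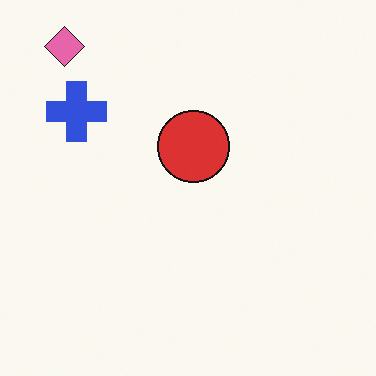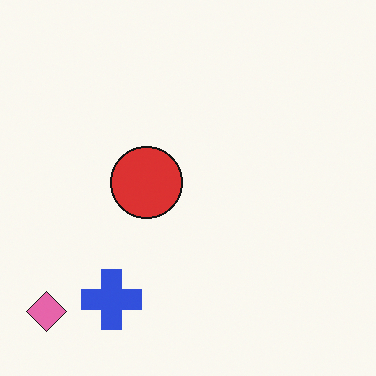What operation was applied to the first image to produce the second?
Rotated 90° counter-clockwise.

The pink diamond sits in the top-left of the first image and the bottom-left of the second — consistent with a whole-image 90° counter-clockwise rotation.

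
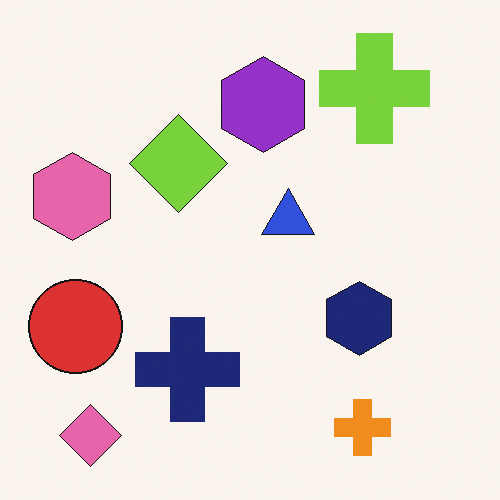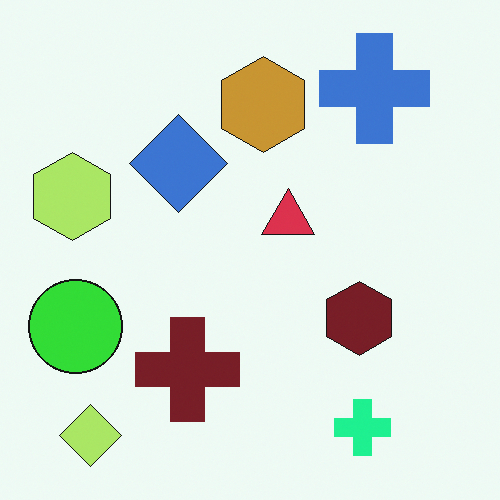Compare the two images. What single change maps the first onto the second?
The second image is the first hue-shifted noticeably.

Every shape's color has rotated by the same amount around the hue wheel — a uniform hue shift.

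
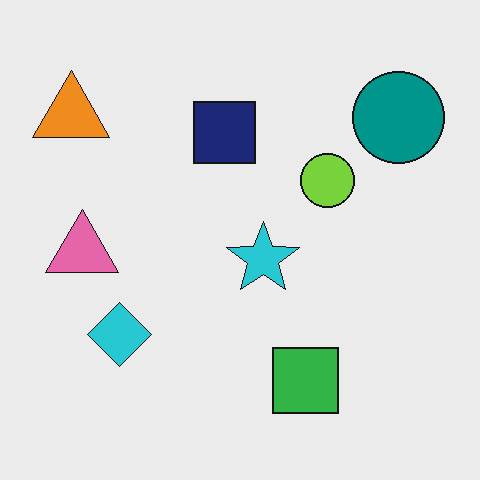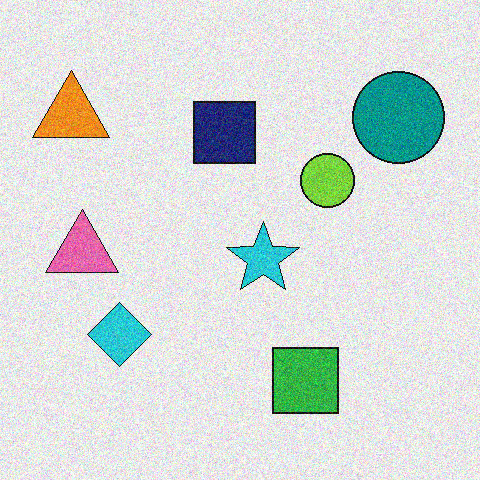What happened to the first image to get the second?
The transformation is: degraded with visible gaussian noise.

Random speckle covers the whole image, including the flat background.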